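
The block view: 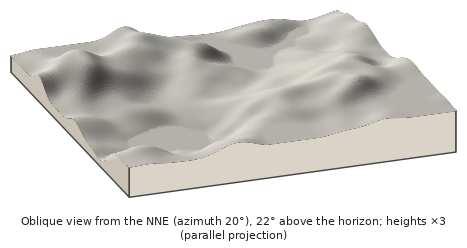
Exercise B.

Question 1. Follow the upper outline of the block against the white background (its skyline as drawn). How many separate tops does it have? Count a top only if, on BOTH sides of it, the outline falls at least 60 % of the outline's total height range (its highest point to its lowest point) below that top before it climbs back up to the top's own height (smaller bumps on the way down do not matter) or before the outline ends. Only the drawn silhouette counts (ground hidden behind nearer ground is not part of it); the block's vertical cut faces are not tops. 0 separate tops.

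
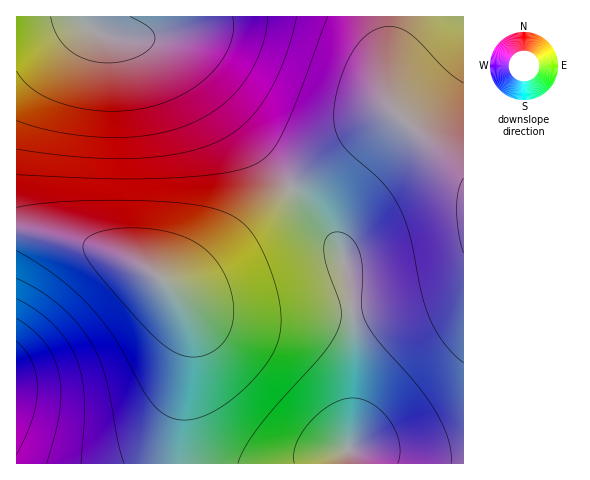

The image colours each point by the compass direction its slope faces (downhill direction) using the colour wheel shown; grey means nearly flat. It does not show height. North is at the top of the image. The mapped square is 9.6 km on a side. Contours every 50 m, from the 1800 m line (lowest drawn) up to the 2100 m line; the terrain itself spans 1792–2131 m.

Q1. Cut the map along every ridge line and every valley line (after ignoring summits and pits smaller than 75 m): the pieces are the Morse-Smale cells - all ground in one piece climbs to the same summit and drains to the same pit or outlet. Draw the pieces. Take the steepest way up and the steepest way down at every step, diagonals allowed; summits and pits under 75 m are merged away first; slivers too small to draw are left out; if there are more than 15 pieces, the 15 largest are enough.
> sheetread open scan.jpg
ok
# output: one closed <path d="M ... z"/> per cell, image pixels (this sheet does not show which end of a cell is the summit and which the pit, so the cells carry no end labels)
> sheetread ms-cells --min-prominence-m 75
<path d="M83 16l-67 1 0 212 37 6 53 15 35 16 26 17 9 0 18-9 21-16 76-71-43-49-50-63-22-23-21-12-36-2-20-4-14-10z"/><path d="M292 189l-90 79-20 13-14 3 15 20 7 22 0 31-11 66-1 40 285 1 0-4-37-1-78-10 6-45 0-65-8-70-4-17-10-15z"/><path d="M396 115l-15 5-20 13-70 55 41 49 10 15 4 17 8 70 0 65-6 45 78 10 37 1 1-288-44-39z"/><path d="M463 16l-379 0 0 5 6 8 13 6 16 3 36 2 21 12 22 23 50 63 44 50 69-55 20-13 11-5 10 3 61 53z"/><path d="M20 230l-4 0 0 233 162 1 3-52 9-55 0-31-6-20-7-12-17-17-38-21-46-15z"/>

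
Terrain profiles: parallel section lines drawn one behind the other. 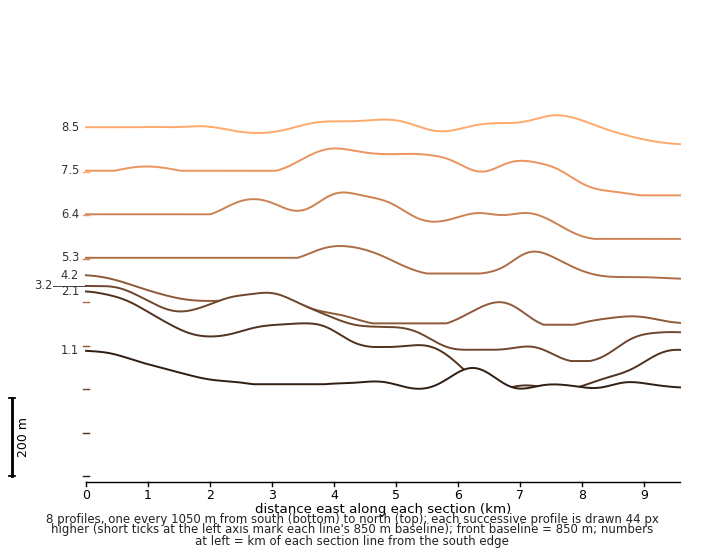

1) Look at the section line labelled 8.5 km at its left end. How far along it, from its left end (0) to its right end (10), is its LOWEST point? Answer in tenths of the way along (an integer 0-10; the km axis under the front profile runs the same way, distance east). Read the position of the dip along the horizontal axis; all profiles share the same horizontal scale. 10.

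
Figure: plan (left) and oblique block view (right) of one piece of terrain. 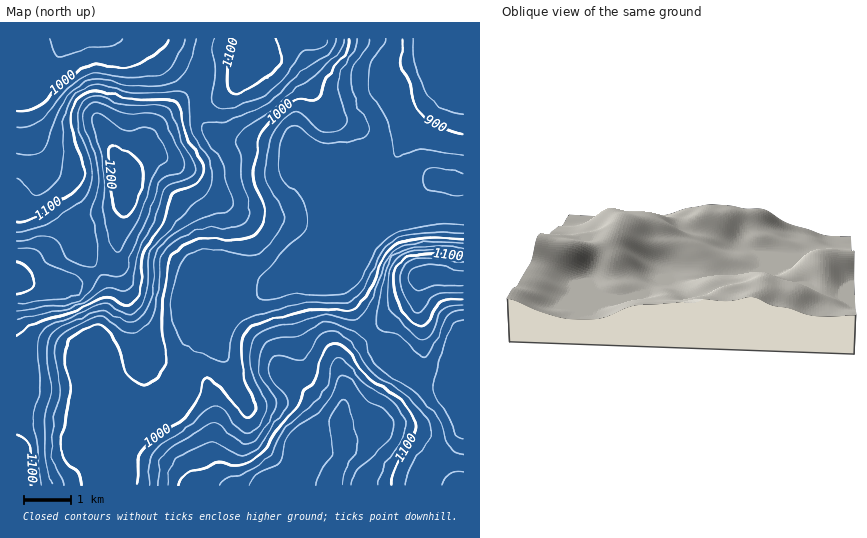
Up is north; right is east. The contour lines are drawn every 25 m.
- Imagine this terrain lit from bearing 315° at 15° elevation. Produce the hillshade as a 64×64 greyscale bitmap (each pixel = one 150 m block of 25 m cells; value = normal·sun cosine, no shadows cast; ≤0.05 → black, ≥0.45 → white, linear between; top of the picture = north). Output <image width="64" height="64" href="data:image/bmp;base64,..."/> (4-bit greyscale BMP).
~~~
<image width="64" height="64" href="data:image/bmp;base64,Qk12CAAAAAAAAHYAAAAoAAAAQAAAAEAAAAABAAQAAAAAAAAIAAATCwAAEwsAABAAAAAAAAAAAAAAABEREQAiIiIAMzMzAERERABVVVUAZmZmAHd3dwCIiIgAmZmZAKqqqgC7u7sAzMzMAN3d3QDu7u4A////AGZVZnd3d4iJmqu7uqmZqqq7upiIiaqXVFZ2VVZ4iJmZZVVWd3d3iImaq7u6qZqqq8y6mIiJqqhUVmZVVniIiZllRFZ4iHiIiJqru7qqqqqrzdypiImqqGVFZVRFZ4iJmWVERniIiIiImru7uqmaqarN3bqYiJqpdVVVREVneIiZZkRFZ4iIiIiavMy7qpmZmr3uy5iIiamGVWZUNFZ3eJl2VERniIiIiIq8zcu6qZmZrO7sqIeImYdmZmQzRmd3iYdkRFeIiIiIiazN3MuqmIms3u26h4iZh2Z3ZUNFZmd4h2VEVoiIiIiIirzMzLqYiJve/tupiJmHd3h2VEVmZnd3ZURWeIiIiIiIm8zMupiIm87/7cqZmYd3eIdlVWZmd3ZlRFZ4iIiIiIiJq8y6mHiKze7u3Lqph3eIh2Zmd2Z3dlVEVniIiIiIiIiKvLuYd4m83d3dzLqHd4iId3eHd3h2VURFeIiIiIiIiIiruph3iaq7vMzMy5d3iIh3eIh3iHdlREVoiIiIiIiIiJqqmIiJmZmaq8zLqHeJmIiIh3iId2VURWiIiIh3d3iIiamYiImZiIiavMyoeImZmIh3eIh3ZlVWeIiIiHdmZ4iJmYiJmZmIiImrzKh4iZmZiHZ4iHdmVVZ4iIiIh2ZmeImYiImqqpmIiau7qHeJmZiIdmiId2VVVniIiImIdmZ3iZmImqu6qZmZqruYd3iIiIh2Z4h3ZVVWeIiImZiHdneJmYmau7upmZqruph3d4iIiGVniHdlRFZ4iIiZmId3d4mZmaq7u6qZmru6mHZneIiHZVeId2VERXiIiJiIiHd3iZmZqru7qpmau7qYd3Z3iIdkRoh2ZUNEZ4iIiHd3d3eImZmru7uqmaq7upiHd2d4h1Q1eGZUMzNFd4iHZmZnd4iImavMy7qqq7u6mYiHd3d2UzRoVUQyESNGeHZUVWZneIiJq8zMy7q7zLqpmZiHd3ZDM1dEQyEAACRndUNEVWd4iImavMzMy7zMy6qqqYiIdkMjRTMzIQAAAlZlQzNFZ3iIiJmrvMzMzMzLu7u6mYiGQyMzMzMyEAABNmVDIjRneIiIiImrvMzMzMzMzMupmYZDIiJEREQyEAA1ZkMiNFZ4iIiIiImru7u8zMzd3LqphlMzIlVVZlUyETVmQyIjVniIiIiHeJmqqqq7vN7u26mGVDMzZmd4d2VDRWZTIiNGd4iIiId3eJmZmZqrzv/tuodlVVV3eImZh2VWZUQzM0Z3eIiIh3d3iIiIiJq9//7LmHZnd4d4mZmZh3ZlQzM0Rmd3eId3ZmZ3iIiIiazv/+y6mYmZiIiJmZmZh2UzMzRFZ3d3d3dmZmd4iIiIm9///ty7uruZh3iIiZmYZTIiI0VmZ3d3ZmZWZneIiIiK3////u3MzKqYd3iImph1MRESNFVmZmZmZVVWZ3iIiIm+/////+3du6mId4iaqXUyEREiNFVmZmZlVVVmZ4iIiKzv////7t3My5iIiJqpdUIRERIzRVZVVVVVVWZneIiIms7/7u7t3MzLqYiImqmGQyIiIjNFVmVVVWZmZmZ4iIiJq8zMzMy7u8y6mIiZqYZDMzREM0VWZlVWZmZmZniIiIiJqqu7uqqau7uqmZqphlMzNFVUVVZmZmZmd3dneIiIiIiZmZmZmYmru7uqqqqHVDI0VmZVZmZmZmd3d3d4iIiIiIiIiIiHiJq7u7u7updUMjRWZmZmZmZnd3h3d3iIiIiIiId3d3eIiau7vMzLl2QyI0VWZnd2Zmd3iId3eIiIiIiIiHd3d4iJmqq7zcuXZUMjNERWZ3dmZ3eIiHeIiIiIiImYh3d3iImZqqvNy5hlQzMzM0VmdmZmd4iIiIiIiIiIiZmIiIiIiZmZmrzLmHZURERDRFZmZVZneIiIiIiIiIiJmZmZmZmZmZmavMuod2ZVVVVVZmZlVVZ4iIiIiIiIiImaqZmZmZmZmZq7y6mId2ZmZmZ3d2VVVneIh3d3d3d4iZqqmZmZmZqpmqu6mYiId2Zmd3d3dlVVZ3d3d3d3d3eJmZmZmZmZmqqqqqqZiIh3ZmZ3eHd2VVVnd3ZmZmZnd4iZmZmZmZmqqqqqmZiIiHdlVnd3d2ZVRVZ3dlVVZmZ3eImZiZmZmqq7qqqYiZmIdmVWZ3ZmZVREVnh2VVVmZ3d4iIiImaqqu7u7qZiJmZmHVVVmZlVVRDNGeIdmZmZ3d3eIiImZqqvMzMy5mJqqqpdlVWdmVERDIjV4iHZmd3d3d3iImZmqu83e7cqZmru7qHVWd3ZUREMiNGiId3d3d3d3d4iZmZqrze/+26mrzMy6hmZ4h2VEQyIkZ3d3d3d4iHd3eImZmaq97//suqvMzMyod4mYdVRDMiNWZndmZ3iId3d4iIiImazf//27u8zMzLqIiamGVVQyI0VmZmZmd4h3d3eIiIiJm87//cu7u7vMy5iaqphmZUMjRVVVZmZ3iHdmd4iIiIiZvN7ty7u7uru7qZmrqHd2VDNERERVZnd4d3Z3iIh3iImavMy7qrqqqrupiaqph3dlQ0RDMzRWZ3d3Z3eIiIiIiImru6qqqqqqu6mJmqmHiHZVREMhI0Vmd3Zmd4iIiIiIiJmZmZmqqaq7upmaqYeIh2ZmUyESNFZmZmZ3iIiIiIiIiIiImZmZmqu7qZqph4iHd3dlMhI0RWZlVneIiIiIiIiIiIiJmZmaq7upmamIeId3iHZDIjRVZlVWd4iI"/>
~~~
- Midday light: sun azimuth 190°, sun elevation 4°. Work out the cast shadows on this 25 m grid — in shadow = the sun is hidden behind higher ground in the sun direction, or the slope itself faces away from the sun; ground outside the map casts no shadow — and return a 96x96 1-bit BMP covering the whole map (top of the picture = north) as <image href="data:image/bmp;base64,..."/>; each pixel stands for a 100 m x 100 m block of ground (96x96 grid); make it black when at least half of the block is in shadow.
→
<image width="96" height="96" href="data:image/bmp;base64,Qk2+BAAAAAAAAD4AAAAoAAAAYAAAAGAAAAABAAEAAAAAAIAEAAATCwAAEwsAAAIAAAAAAAAA////AAAAAAAAAAAAAAAAAAAAAAAAAAAAAAAAAAAAAAAAQAAAAAf4AAAAAAAA4AAAAA/8AAAAAAAA4AAAAA/+AAAAAAAA4AAAAA/+AAAAAAMAAAAAAA/+AAAAAAMAAAAD4A/+AAAAAAMAAAAH+A/+AAAAAAPAAAAH/A/+AAAAAAPAAAAH/g/+AAAAAAFAAAAH/g//wAAAAAAAAAAD/w//+AAAAAAAAAAB/w///gAAAAAAAAAA/w///wAAA/gAAAAAfw///wAAf/gAAAAAPg///4AA//gAAAAAHg//f4AD//AAAAAADA/8P4AH//AAAAAAAAfgD4Af//AAAAAAAAOAAQB//+AAAAAAAAAAAAD//8AAAAAAAAAAAAH//wAAAAAAAAAAAAH//gAAAAAAAAAAAAP//AAAAAAAAAAAAAP//AAAAAAAAAAAAAf/+AAAAAAAAIAAAAf/+AAAAAAAAAAAAA//8AAAAAAAAAAAAA//8AAAAAAAAAAAAB//4AAAAAAAAAAAAB//wAAAAAAAAAAf4D/8AAAAAAAAAAA/+f/4AAAAAAAAAAB////4AAAAAAAAAAB////wAAAAAAAAAAB////wAAAAAAAAAAA////wAAAAAAAAAAA////wAAAAAAAAAAAf///wAAAAAAAAAAAf///wAAAAAAAAAAAP///wAAAAAAAAAAAH///wAAAAAAAAAAAH///wAAAAPgAAAAAD///4AAAA/gAAAAAB///4AAEB/gAAAAAAf//4B/8A/gAAAAAAP//5//+A/gAAAAAAD//7///gfgAAAAAAAf/////wPAAAAAAAAH/////4AAAAAAAAAB/////+AAAAAAAAAA//////AAAAAAAAAAf7////AAAAAAAAAAH7////AAAAAAAAAAAh////AAAAAAAAAAAB////AAAAAAAAAAAA//9/AAAAAAAAAAAA//9/YAAAAAAAAAAAf/9/+AAAAAAAAAAAf/8//AAAAAAAAAAAf/8/vAAAAAAAAAAAP/8/GAAAAAAAAAAAP/8/AAAAAAAAAAAAH/8eAAAAAAAAAAAAH/8YAAAAAAAAAAAAD/8AAAAAAAAAAAAAD/8AAAAAAAAAAAAAB/8AAAAAB+AAAAAAB/8AAAGAH+AAAAAAA/8AAAPAP/AAAAAAA/8AAAOAP+AAAAAAA/8AAAOAP+AAAAAAAf8AAAMAf+AAAAAAAf8AAAAAf8AAAAAAAf8AAAAAf8AAAAAAAP+AAAAB/4AAAAAAAP/wAB///wAAAAAAAP/4AD///wAAAAAAAH/4AP///gAAAAAAAH/wB////AAAAAAAAH9g////4AAAAAAAAH8A////8AAAAAAAAD8A////8AAAAAAAAD8Af///8AAAAAAAAD8Af///8AAAAAAAAB8Af///8AAAAAAAAB8AP///8AAAAAAAAA8AP///8AAAAAAAAAEAH///8AAAAAAAAAAAH///8AAAAAAAAAAAD///8AAAAAAAAAAAD///8AAAAAAAAAAAB///8AAAAAAAAAAAB///8AAAAAAAAAA="/>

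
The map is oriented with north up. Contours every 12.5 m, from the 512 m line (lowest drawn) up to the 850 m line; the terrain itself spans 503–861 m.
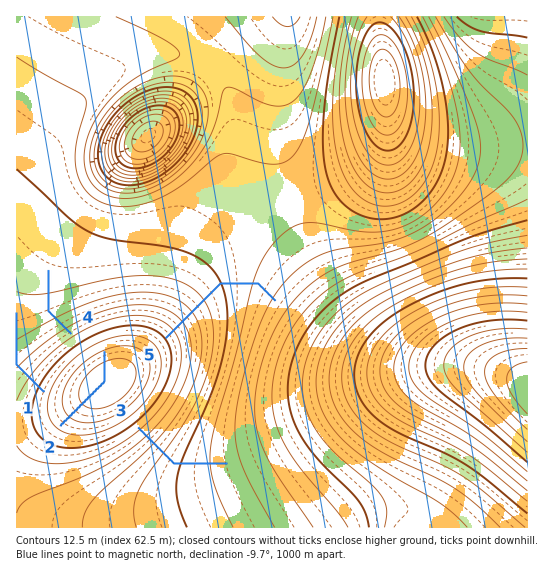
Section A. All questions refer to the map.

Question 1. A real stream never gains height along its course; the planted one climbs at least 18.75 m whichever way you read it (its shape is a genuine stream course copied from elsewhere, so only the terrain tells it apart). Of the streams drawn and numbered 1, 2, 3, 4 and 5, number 2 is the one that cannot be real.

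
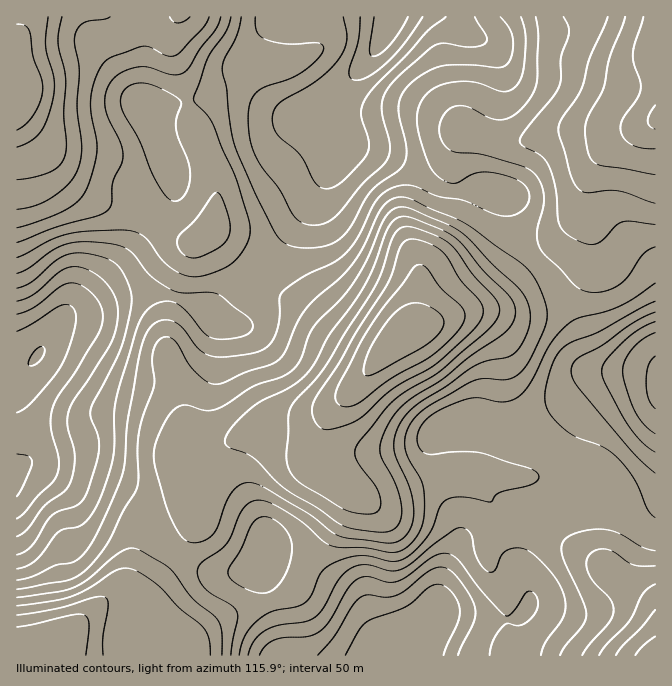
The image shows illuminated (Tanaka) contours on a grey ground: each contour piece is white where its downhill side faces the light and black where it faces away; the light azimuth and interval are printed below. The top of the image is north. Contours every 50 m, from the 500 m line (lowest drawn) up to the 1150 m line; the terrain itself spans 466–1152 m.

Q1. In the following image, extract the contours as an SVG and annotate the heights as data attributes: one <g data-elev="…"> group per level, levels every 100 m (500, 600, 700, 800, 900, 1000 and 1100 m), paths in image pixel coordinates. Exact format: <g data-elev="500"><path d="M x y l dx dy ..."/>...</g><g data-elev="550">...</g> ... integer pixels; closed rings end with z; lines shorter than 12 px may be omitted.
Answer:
<g data-elev="500"><path d="M365 375l-1-3 0-5 6-19 15-24 13-14 10-6 10-1 12 4 11 8 3 5-1 7-4 6-9 9-52 30-8 3z"/></g><g data-elev="600"><path d="M17 627l55-12 12 0 3 2 2 7-3 31"/><path d="M322 429l-5-5-4-7-1-7 2-8 73-117 5-12 9-28 6-5 7-1 11 3 12 5 9 8 15 25 20 23 2 9-3 10-10 11-32 29-46 27-32 29-10 6-13 4-9 2z"/><path d="M655 149l-13-1-10-3-8-7-3-8 2-12 14-19 4-9-1-8-6-17-1-10 1-10 9-28"/><path d="M48 17l-2 28 8 35-2 22-5 18-7 12-10 9-13 6"/></g><g data-elev="700"><path d="M616 655l6-8 20-20 13-17"/><path d="M17 606l51-9 20-9 27-17 9-3 6 1 10 4 16 11 24 24 22 18 7 11 1 18"/><path d="M375 532l-23-4-14-5-21-15-32-19-30-30-10-6-17-6-3-4 0-3 7-13 19-19 12-8 29-14 10-7 8-9 19-35 23-30 14-22 8-16 15-40 7-9 9-2 9 2 28 12 16 10 26 31 26 26 4 8 1 8-3 10-8 10-34 23-29 24-32 20-10 8-7 10-10 19-2 15 3 8 9 17 6 13 3 13 1 12-3 9-5 5-7 3z"/><path d="M655 203l-36-12-12-1-18 3-9-3-5-5-3-7-13-43-1-7 2-6 21-32 8-32 19-41"/><path d="M110 17l-5 2-15 2-6 2-6 4-3 8 0 10 4 25-2 40 5 37-2 13-3 12-10 14-17 12-15 8-18 3"/><path d="M190 17l-5 4-6 2-5-1-4-5"/></g><g data-elev="800"><path d="M582 655l8-11 18-20 6-12-1-7-3-6-15-15-6-10-3-10 3-9 7-5 9-1 9 3 20 13 21 1"/><path d="M17 589l48-8 11-4 16-13 17-24 13-26 15-27 2-54 4-18 11-28-2-32 3-10 5-6 7-2 7 3 18 28 12 11 8 5 10-1 25-11 23-7 8-5 6-7 13-30 10-15 10-11 23-19 14-15 10-16 15-35 9-11 9-4 10 1 55 23 60 43 8 8 8 11 8 20 1 14-3 13-13 28-9 13-8 6-10 3-22-1-10 2-45 26-9 7-6 8-6 11-1 14 3 11 14 25 2 12 0 19-2 11-4 10-8 9-8 6-12 2-25-4-31-2-10-5-27-23-25-14-15-4-7 2-5 4-6 9-7 20-5 8-7 7-18 12-5 8 2 8 6 10 7 6 19 11 6 7 1 6-7 37"/><path d="M189 257l-7-4-3-5-2-6 1-5 18-19 18-24 5-1 5 8 5 17 1 10-2 9-6 8-10 7-13 5z"/><path d="M655 247l-11 7-16 23-11 9-9 4-9 2-9 0-8-2-9-7-13-14-15-14-6-8-2-15 6-25 1-10-2-12-7-11-11-7-36-11-11-2-23-2-7-4-5-7-3-9 1-9 5-10 7-6 6-1 7 0 25 12 12 2 13-6 13-12 6-12 3-12 1-43-2-18"/><path d="M221 17l-6 13-15 18-11 20-5 5-5 2-7 0-23-8-11 0-18 6-10 10-5 12 0 13 4 12 11 22 3 13-1 8-9 19-1 21-4 7-9 5-44 12-38 15"/></g><g data-elev="900"><path d="M541 655l4-12 16-21 4-10-1-15-7-17-22-24-8-6-7-2-8 0-7 3-4 6-6 13-3 2-5-1-5-5-5-8-6-24-6-5-5-1-8 3-20 15-21 18-11 6-10 1-25-6-8 1-7 3-12 11-14 27-7 9-10 5-29 4-12 5-11 10-7 15"/><path d="M17 569l10-3 9-6 19-25 5-4 17-4 7-3 6-7 7-11 9-23 7-25 1-15 0-31 4-20 19-64 5-11 5-7 7-5 6-3 9-1 6 2 12 9 18 22 12 5 13 0 14-3 7-4 2-5-1-5-3-4-29-23-10-3-28 1-12-4-20-14-20-24-15-6-28-3-20 2-13 6-26 18-11 5"/><path d="M655 301l-56 31-25 9-10 6-7 8-5 10-5 18-2 14 1 8 3 7 15 16 13 9 28 11 16 14 15 20 12 28 7 8"/><path d="M241 17l-4 18-12 22-3 10 5 21 2 29 5 25 21 51 22 42 5 6 6 4 19 3 20-2 15-9 10-12 18-33 9-9 19-13 5-5 3-7 0-10-7-31 0-12 3-12 8-10 17-11 15-6 26-1 30 3 6-1 4-4 4-10 1-15-4-10-9-11"/></g><g data-elev="1000"><path d="M458 655l16-33 1-14-5-13-13-18-9-8-8-2-12 4-21 18-10 6-12 2-18-2-7 2-8 10-18 30-16 18"/><path d="M17 536l10-6 17-23 20-15 6-9 4-13 1-13-2-10-5-20 1-15 5-12 37-57 5-15 2-16-3-15-10-15-13-10-15-5-9 0-6 3-27 23-8 5-10 3"/><path d="M655 322l-16 8-16 12-17 18-4 7 0 5 4 13 22 40 14 17 13 10"/><path d="M343 17l4 15 0 8-2 8-6 10-9 11-12 10-39 24-5 7-2 7 1 8 4 9 22 19 16 30 5 4 5 2 9-2 8-5 19-20 6-9 2-6 0-7-8-27 1-8 6-10 9-12 31-30 19-21 19-15"/></g><g data-elev="1100"><path d="M17 496l8-14 7-20-4-6-11-2"/><path d="M17 413l7-4 8-7 28-35 7-14 6-20 3-13-1-8-5-7-8 0-30 19-15 7"/><path d="M655 356l-7 9-2 17 2 16 7 11"/><path d="M374 17l-5 33 1 4 4 2 6-2 10-9 10-14 8-14"/></g>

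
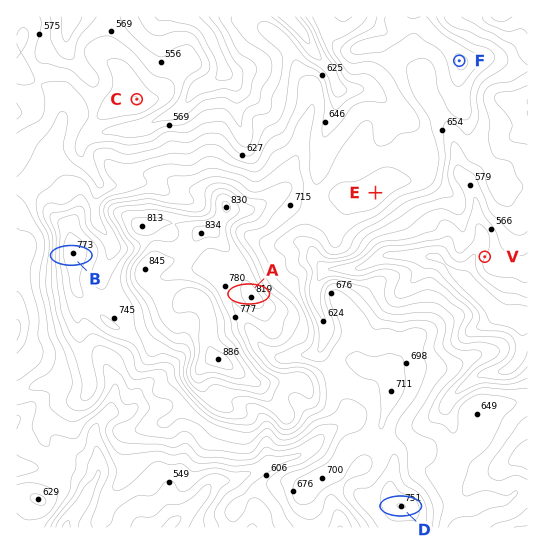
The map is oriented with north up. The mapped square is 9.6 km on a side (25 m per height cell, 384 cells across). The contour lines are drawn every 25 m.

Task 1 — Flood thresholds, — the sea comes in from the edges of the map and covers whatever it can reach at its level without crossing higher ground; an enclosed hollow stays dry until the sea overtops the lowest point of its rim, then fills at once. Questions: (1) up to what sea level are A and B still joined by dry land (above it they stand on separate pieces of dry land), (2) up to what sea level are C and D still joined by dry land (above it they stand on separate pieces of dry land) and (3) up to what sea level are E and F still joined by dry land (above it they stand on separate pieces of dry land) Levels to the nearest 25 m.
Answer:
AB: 750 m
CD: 600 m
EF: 675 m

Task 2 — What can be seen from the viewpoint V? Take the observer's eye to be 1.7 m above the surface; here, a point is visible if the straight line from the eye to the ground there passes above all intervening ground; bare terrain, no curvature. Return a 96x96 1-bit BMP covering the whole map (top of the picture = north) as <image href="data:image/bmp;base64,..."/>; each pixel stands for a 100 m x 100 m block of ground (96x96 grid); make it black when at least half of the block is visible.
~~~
<image width="96" height="96" href="data:image/bmp;base64,Qk2+BAAAAAAAAD4AAAAoAAAAYAAAAGAAAAABAAEAAAAAAIAEAAATCwAAEwsAAAIAAAAAAAAA////AAAAAAAAAAAAAAAAAAAAAAAAAAAAAAAAAAAAAAAAAAAAAAAAAAAAAAAAAAAAAAAAAAAAAAAAAAAAAAAAAAAAAAAAAAAAAAAAAAAAAAAAAAAAAAAAAAAAAAAAAAAAAAAAAAAAAAAAAAAAAAAAAAAAAAAAAAAAAAAAAAAAAAAAAAAAAAAAAAAAAAAAAAAAAAAAAAAAAAAAAAAAAAAAAAAAAAAAAAAAAAAAAAAAAAAAAAAAAAAAAAAAAAAAAAAAAAAAAAAAAAAAAAAAAAAAAAAAAAAAAAAAAAAAAAAAAAAAAAAAAAAAAAAAAAAAAAAAAAAAAAAAAAAAAAAAAAAAAAAAAAAAAAAAAAAAAAAAAAAAAAAAAAAAAAAABAAAAAAAAAAAAAAABAAAAAAAAAAAAAAAAAAAAAAAAAAAAAAAAAAAAAAAAAMAAAAAAAAAAAAAAAcAAAAAAAAAAAAAAD4AAAAAAAAAAAAAAHgAAAAAAAAAAAAAAPAAAAAA4AAAAAAAAeAAAAAH+AAAAAAAA+AAAAAH/AAAAAAAB8AAAAAD/AAAAAAAB8AAAAAA+AAAAAAAD4AAAAIAQAAAAAAADwAAAGc/wAAAAAAADgCAAP//wAAAAAAADADAAP//4AAAAAAAAADwAf//+AAAAAAAAAH4A///+AAAAAAAAAPwA///+AAAAAAAAAfwB///8AAAAAAAAA/wD/8f8AAAAAAAAA/4D/+P4AAAAAAAAA/8D//P4AAAAAAAAB//HB/v4AAAAAAAAB//2A//4AAAAAAAAB///Af/kAAAAAAAAD//n8f8HAAAAAAAAH/4D//AH4AAAAAAAP4AD/gAH4AAAAAAAfAAD/wAH+AAAAAAAcAAD//AD/AAAAAAA4AAD//wD/gAAAAABwAAB//8D/gAAAAAAwAAB//8H/gAAAAAA8AAA//8H/gAAAAAAfgAAf/8P/AAAAAAAPgAAH/8/+AAAAAAAOAAAD///+AAAAAAAYAAAB//j8AAAAAAAAAAAA//g4AAAAAAAAAAAAf/A4AAAAAAAAAAAAH/BwAAAAAAAAAAAAAHBgAAAAAAAAAAAAADDgAAAAAAAAAAAAADDgAAAAAAAAAAAAABHgAAAAAAAAAAAAABHgAAAAAAAAAAAAAAGAAAAAAAAAAAAAAAOAAAAAAAAAAAAAAAOAAAAAAAAAAAAAAAcAAAAAAAAAAAAAAAcAAAAAAAAAAAAAAA+AAAAAAAAAAAAAAA+AAAAAAAAAAAAAAA+AAAAAAAAAAAAAAA8AAAAAAAAAAAAAAAAAAAAAAAAAAAAAAAAAAAAAAAAAAAAAAAAAAAAAAAAAAAAAAAAAAAAAAAAAAAAAAAAAAAAAAAAAAAAAAAAAAAAAAAAAAAAAAACAAAAAAAAAAAAAAADAAAAAAAAAAAAAAAAAAAAAAAAAAAAAAAAAAAAAAAAAAAAAAAAAAAAAAAAAAAAAAAAAAAAAAAAAAAAAAAAAAAAAAAAAAAAAAAAAAAAAAAAAAAAAAAAAAAAAAAAAAAAAAAAAAAAAAAAAAAAAAAAAA="/>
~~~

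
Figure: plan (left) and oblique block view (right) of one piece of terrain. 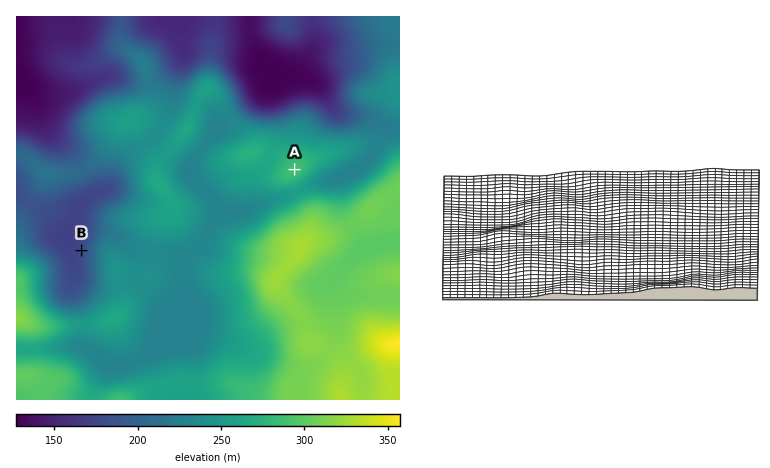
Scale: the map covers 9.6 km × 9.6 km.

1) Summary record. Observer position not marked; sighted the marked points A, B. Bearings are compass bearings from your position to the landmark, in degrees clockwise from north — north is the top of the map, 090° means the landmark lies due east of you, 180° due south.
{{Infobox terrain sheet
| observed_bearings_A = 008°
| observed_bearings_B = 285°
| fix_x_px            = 276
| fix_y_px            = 303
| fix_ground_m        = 313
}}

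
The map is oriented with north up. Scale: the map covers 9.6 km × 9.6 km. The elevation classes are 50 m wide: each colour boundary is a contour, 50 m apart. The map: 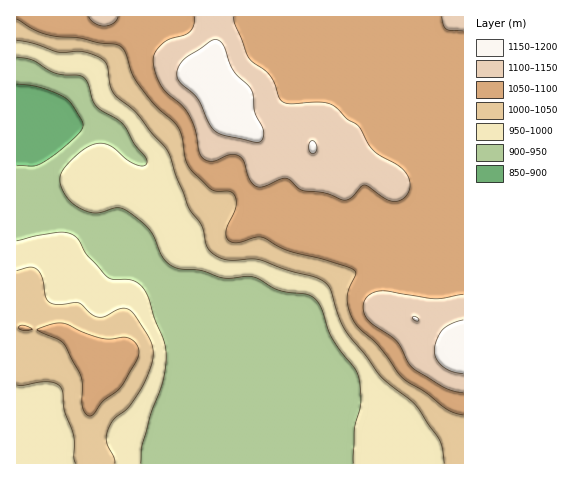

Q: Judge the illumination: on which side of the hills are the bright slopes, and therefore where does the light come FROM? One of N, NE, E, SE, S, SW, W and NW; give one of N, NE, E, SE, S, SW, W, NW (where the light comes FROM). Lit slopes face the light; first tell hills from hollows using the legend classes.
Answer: N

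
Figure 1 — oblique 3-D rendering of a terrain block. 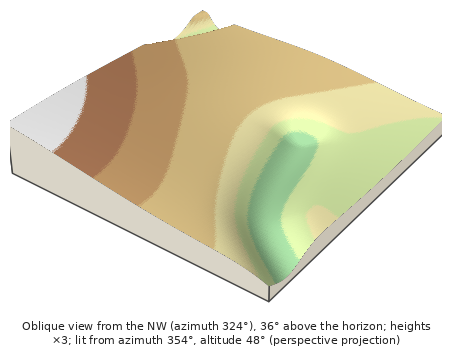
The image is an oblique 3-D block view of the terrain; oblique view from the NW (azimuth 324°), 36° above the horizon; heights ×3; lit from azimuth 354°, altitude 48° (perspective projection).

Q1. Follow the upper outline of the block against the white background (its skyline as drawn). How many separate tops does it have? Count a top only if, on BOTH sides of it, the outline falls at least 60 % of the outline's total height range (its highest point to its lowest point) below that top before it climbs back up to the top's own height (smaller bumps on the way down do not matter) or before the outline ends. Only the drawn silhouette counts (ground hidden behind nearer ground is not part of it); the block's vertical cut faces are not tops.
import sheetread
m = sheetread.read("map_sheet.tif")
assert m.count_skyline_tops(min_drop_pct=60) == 1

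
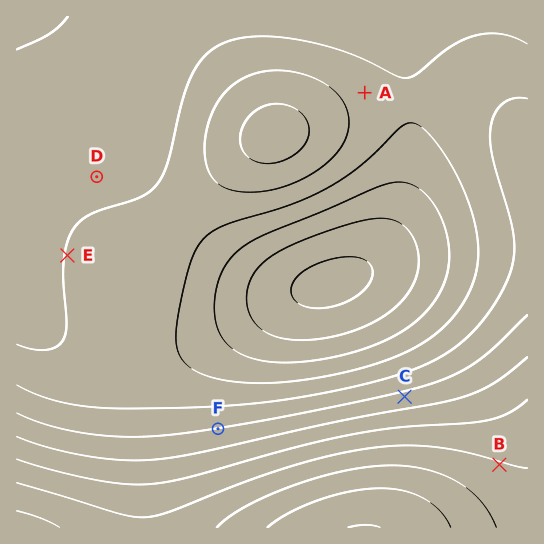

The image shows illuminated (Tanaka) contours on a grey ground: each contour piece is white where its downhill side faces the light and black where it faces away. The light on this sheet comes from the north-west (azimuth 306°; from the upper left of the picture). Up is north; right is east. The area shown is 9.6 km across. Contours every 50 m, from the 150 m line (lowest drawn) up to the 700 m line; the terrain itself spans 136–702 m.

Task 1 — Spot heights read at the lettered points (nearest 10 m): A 320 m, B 550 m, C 420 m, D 280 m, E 300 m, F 400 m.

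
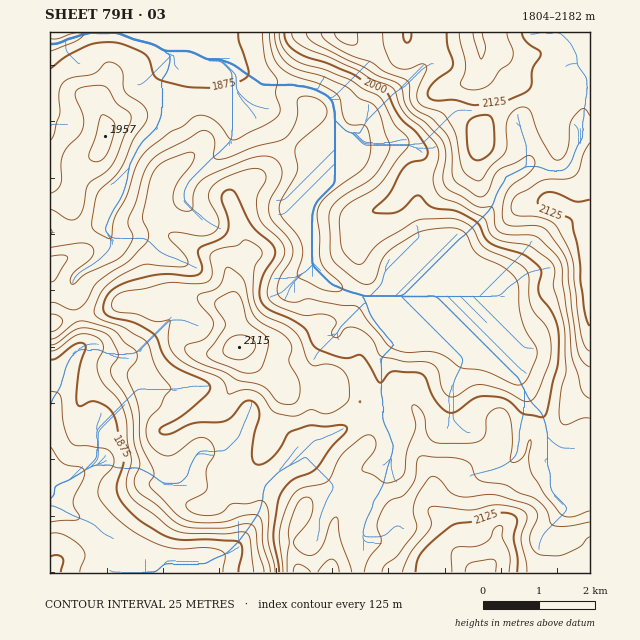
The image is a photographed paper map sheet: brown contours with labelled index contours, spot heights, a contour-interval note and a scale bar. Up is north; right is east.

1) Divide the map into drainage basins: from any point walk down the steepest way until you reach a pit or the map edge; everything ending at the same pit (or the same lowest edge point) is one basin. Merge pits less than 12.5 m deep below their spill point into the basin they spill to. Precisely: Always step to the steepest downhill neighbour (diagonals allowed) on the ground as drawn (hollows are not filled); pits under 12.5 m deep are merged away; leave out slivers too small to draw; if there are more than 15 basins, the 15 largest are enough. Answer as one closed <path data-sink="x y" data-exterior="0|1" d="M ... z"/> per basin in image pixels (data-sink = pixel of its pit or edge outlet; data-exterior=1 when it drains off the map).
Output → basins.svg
<path data-sink="50 44" data-exterior="1" d="M407 32l-357 0 0 291 54-12 25-10 9 1 9 6 12-14 7-3 15 0 48 16 8 13 2 27 20-4 25 2 38-21 9 0 8 4 18 15 2 5 0 13-2 14-5 5-19 3-3 3 0 6 26 9 18 0 13-4 14-2 12 10 7 14 0 35 13 25-2 28 20 20 4 8 3 16 6 8 12 14 4 0 15-14 2-11 0-17 6-8 1-24 19-31 7-28 3-4 14-1 13-6 11-23 19-20 0-177-16 0-22-7-30 2-18-11-17-6-6-6-3-7 0-20 7-38-7-26 4-33-4-20-43 3-23-2-4-2z"/><path data-sink="50 496" data-exterior="1" d="M181 291l-15 0-7 3-12 14-9-6-9-1-25 10-26 4-28 9 0 249 425-1-17-21-3-16-7-12-17-16 2-28-13-25 0-35-7-14-12-10-14 2-13 4-18 0-26-9 0-6 3-3 19-3 5-5 2-27-9-12-19-12-9 0-38 21-25-2-20 4-2-27-8-13z"/>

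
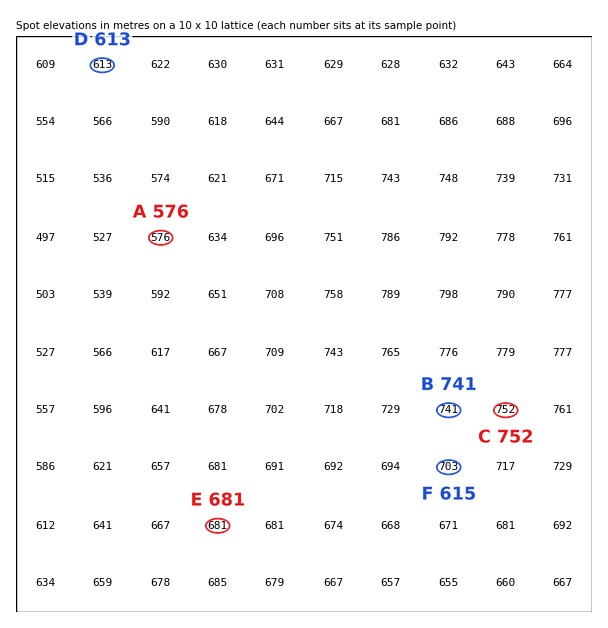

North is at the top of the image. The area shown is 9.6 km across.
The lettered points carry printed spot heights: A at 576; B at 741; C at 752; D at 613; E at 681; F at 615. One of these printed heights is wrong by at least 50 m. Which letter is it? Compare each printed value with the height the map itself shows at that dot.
F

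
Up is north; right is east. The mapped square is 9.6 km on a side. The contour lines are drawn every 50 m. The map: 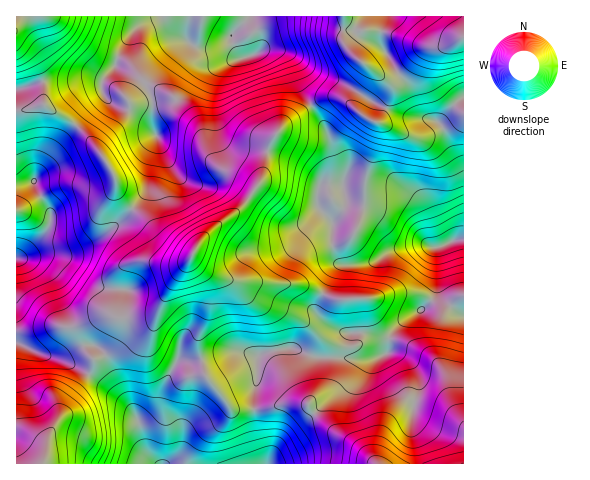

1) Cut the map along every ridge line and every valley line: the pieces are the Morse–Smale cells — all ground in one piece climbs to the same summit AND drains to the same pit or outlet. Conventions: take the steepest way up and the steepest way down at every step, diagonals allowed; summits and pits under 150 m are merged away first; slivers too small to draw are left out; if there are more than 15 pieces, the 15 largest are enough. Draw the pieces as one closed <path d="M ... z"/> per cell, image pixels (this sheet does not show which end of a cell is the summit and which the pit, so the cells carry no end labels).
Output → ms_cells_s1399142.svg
<path d="M312 106l-31 21-12 18-6 29-4 11-12 16-12 12-33 26-12 19 5 9 11 14 3 7 0 21-11 28 6 35 28 37 22 0 4-52 5-4 20-5 12 0 23 10 31 0 12 2 13-1 11-5 3-3 1-14 5-8 11-10 16-9 14-16 2-46 3 46 11 12 9 8 4 0 0-75-10 1-15 7-7 0-30-29-23-8-31-7-5-14 1-15-8-14-8-28z"/><path d="M248 16l-59 0-2 24-25-22-21 6-9 9-12 19-6 16-10 10-3 6 1 8 8 10 34 14 5 6 8 15-7 24-3 28-14 20 11 9 20 22 14 9 14 6 10-16 33-26 12-12 12-16 4-11 6-29 12-18 30-22-13-21-8-25-5-6-9-3-13 0-19 8-6-4-7-18 17-18z"/><path d="M463 16l-119 0 0 27 13 16 33 25 3 6-3 8-12 24-13-4-18-17-7-3-13 0-16 7 17 27 8 28 8 14-1 15 3 12 8 4 25 5 23 8 30 29 7 0 15-7 10-2z"/><path d="M437 248l-2 46-14 16-16 9-11 10-5 8-1 14-3 3-11 5-13 1-12-2-31 0-23-10-12 0-20 5-5 4-4 52 10 0 24-6 20 1 17 19 30 21 21 20 87 0 1-149-13-9-11-12z"/><path d="M190 259l-19 26-13 27-11 7-17 1-4 5-8 19-9 9-16 7 0 7-3 8 39 31 9 15 8 30 12 13 107 0-9-29-2-25-22-1-28-37-6-35 11-28 0-21-3-7-11-14z"/><path d="M188 16l-172 1 0 26 22 24 6 20 0 17 29 18 18 18 19 28 5 10 4 16 13 14 15-19 3-28 7-24-8-15-5-6-34-14-8-10-1-8 3-6 10-10 10-25 14-17 24-8 24 21z"/><path d="M132 208l-15 17-14 10-30 17-12 2-9-1-36 6 1 84 24 11 32 11 16 9 5-13-9-13-1-16 6-8 12-7 21 1-2-3-1-11 2-28 4-10 11-5 41 3 12-5 2-3-2-2-12-5-14-9-14-16z"/><path d="M45 105l-29 6 0 72 10 1 7-2 18 33-2 13-6 8-16 16-10 7 56-7 30-17 29-25-13-16-4-16-5-10-19-28-18-18z"/><path d="M343 16l-94 0-16 17-2 7 4 10 7 8 21-8 13 0 9 3 5 6 8 25 13 21 16-7 13 0 7 3 18 17 13 4 8-12 7-20-5-9-31-22-11-12-3-6z"/><path d="M89 374l-18 23-20 34-8 32 114 1-11-13-8-30-9-15z"/><path d="M18 343l-2 0 0 120 26 1 9-33 12-18 3-9 22-30-15-9-38-13z"/><path d="M295 403l-41 7 2 25 10 29 109-1-20-19-30-21-17-19z"/><path d="M188 260l-10 4-41-3-11 5-4 10-2 28 1 11 2 3-21-1-12 7-6 8 0 12 7 14 6 1 12-6 9-9 8-19 4-5 17-1 11-7 10-21z"/><path d="M33 182l-17 3 1 73 10-6 16-16 6-8 2-8-1-9z"/><path d="M17 44l-1 66 8 0 20-6 0-17-9-26z"/>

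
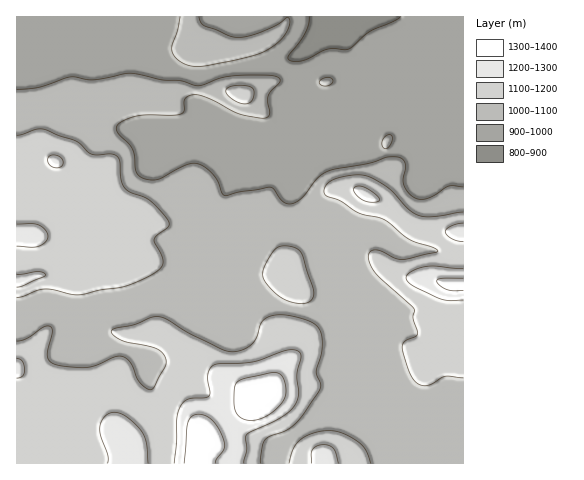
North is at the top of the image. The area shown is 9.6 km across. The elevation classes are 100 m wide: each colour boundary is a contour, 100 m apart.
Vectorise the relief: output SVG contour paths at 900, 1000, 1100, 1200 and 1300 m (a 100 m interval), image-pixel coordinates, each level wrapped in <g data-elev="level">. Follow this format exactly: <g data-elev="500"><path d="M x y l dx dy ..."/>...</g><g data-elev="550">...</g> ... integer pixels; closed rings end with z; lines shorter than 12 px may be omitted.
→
<g data-elev="900"><path d="M401 17l-7 4-25 11-20 17-21 0-23 11-7 1-7 0-3-2 0-3 17-23 3-8 1-8"/></g><g data-elev="1000"><path d="M463 187l-14-1-21 12-7 1-5-1-8-5-4-8-1-6 3-12-2-6-4-3-5-1-9 0-16 6-43 9-10 7-16 19-10 6-8-3-9-11-3-3-47 8-10-20-8-7-9-4-11 1-29 15-12-1-8-5-2-5-2-19-16-19 0-5 3-3 9-5 11-3 33 0 8-1 3-3 0-9 1-4 4-2 6-1 15 4 29 15 20 4 7 0 4-5-2-11 0-6 12-15-1-3-5-2-23-1-21 1-33 10-16-5-19-1-33-7-35 7-24-3-30 10-23 2"/><path d="M384 148l4 0 3-5 1-5-1-3-5 0-3 4-1 6z"/><path d="M322 85l7 0 3-2 1-3-5-3-6 2-3 3z"/><path d="M180 17l-3 14-5 15 0 6 3 5 6 5 14 4 39-6 30-8 18-13 5-8 3-9-1-3-2-2-10 8-15 7-15 4-10 1-7-1-26-10-3-4-2-5"/></g><g data-elev="1100"><path d="M260 463l2-16 3-7 5-4 16-6 8-5 9-11 17-25 1-5-5-13 6-18 0-16-3-9-8-6-25-7-16 1-8 6-5 15-5 7-8 5-10 3-14-4-60-31-8 0-16 7-23 5-2 3 1 2 8 6 35 8 9 7 2 5 0 5-12 22-3 3-5-2-6-5-9-20-8-6-8 0-18 8-10 2-24-1-11-3-4-3-1-5 5-23 0-4-3-2-7 2-16 11-9 2"/><path d="M371 463l-5-12-7-9-16-9-15-2-16 3-12 6-7 9-4 14"/><path d="M301 304l9-3 4-7-1-7-10-31-3-5-5-3-9-2-7 1-6 4-7 13-3 8 0 6 7 9 10 10 10 5z"/><path d="M17 297l28-8 28 6 9 0 19-5 23-3 22-9 12-7 4-6 0-8-8-18 3-4 10-7 2-4-4-8-14-15-7-4-14-5-5-4-4-9-2-19-3-5-6-1-13 1-6-1-15-13-33-12-7 0-19 6"/><path d="M463 212l-31 5-14-2-10-6-20-22-16-9-9-3-12 0-16 4-7 4-4 7 1 4 2 2 13 5 17 11 26 7 26 20 28 11-1 2-34 8-7-2-14-7-7-1-4 2-2 6 3 8 6 8 37 35-1 10 5 15-2 2-11 5-3 6 5 20 6 12 6 5 6 2 7-2 13-8 18 2"/><path d="M239 103l7 1 5-2 3-8-2-6-6-2-9-1-7 2-3 2-1 3 2 4z"/></g><g data-elev="1200"><path d="M148 463l-1-19-5-12-15-15-7-4-5-1-5 1-5 3-5 10 1 9 7 20 0 8"/><path d="M244 463l3-12-2-13 2-4 35-17 9-7 5-7 3-10-2-19 4-18-3-5-12-1-33 12-35 2-6 3-4 9 2 16-1 4-3 2-19 2-5 4-3 6-2 10 0 22-3 21"/><path d="M338 463l-4-14-4-3-7-1-6 1-4 3-2 5 0 9"/><path d="M17 378l6-2 2-6-3-9-5-3"/><path d="M17 287l5-1 22-9 2-3-4-2-4 0-21 3"/><path d="M463 269l-37-3-14 5-4 3-2 4 2 3 5 5 26 12 9 3 15-1"/><path d="M17 246l15 1 7-1 7-4 2-6-3-7-7-4-21-1"/><path d="M463 223l-11 3-7 5 2 4 4 3 12 4"/><path d="M369 202l8 0 2-1 0-2-4-5-10-6-5-2-5 1-1 3 2 5 6 5z"/><path d="M53 167l6 1 3-2 1-5-3-4-7-2-5 3 0 5z"/></g><g data-elev="1300"><path d="M215 463l2-4 7-11-1-9-4-11-6-7-7-5-7-2-7 3-4 6-4 40"/><path d="M248 420l9 0 9-4 9-6 8-8 2-6 1-7-2-10-4-5-4-1-6 0-26 6-8 4-2 9 1 18 4 7z"/><path d="M463 278l-22 0-3 1-1 2 4 5 6 4 16 1"/></g>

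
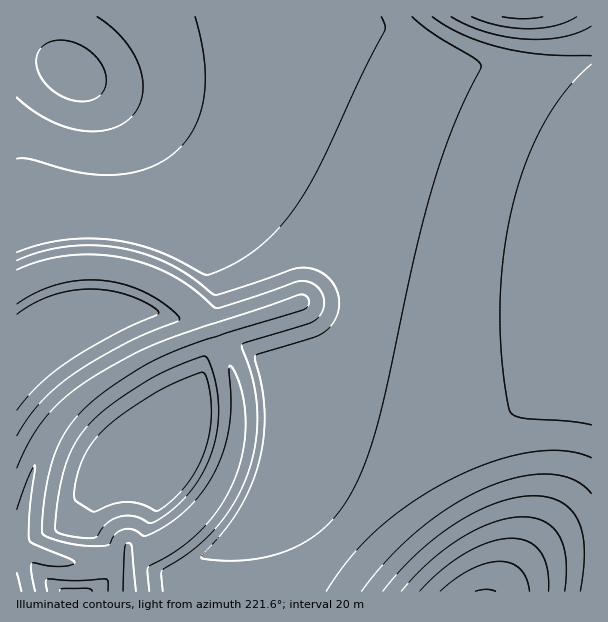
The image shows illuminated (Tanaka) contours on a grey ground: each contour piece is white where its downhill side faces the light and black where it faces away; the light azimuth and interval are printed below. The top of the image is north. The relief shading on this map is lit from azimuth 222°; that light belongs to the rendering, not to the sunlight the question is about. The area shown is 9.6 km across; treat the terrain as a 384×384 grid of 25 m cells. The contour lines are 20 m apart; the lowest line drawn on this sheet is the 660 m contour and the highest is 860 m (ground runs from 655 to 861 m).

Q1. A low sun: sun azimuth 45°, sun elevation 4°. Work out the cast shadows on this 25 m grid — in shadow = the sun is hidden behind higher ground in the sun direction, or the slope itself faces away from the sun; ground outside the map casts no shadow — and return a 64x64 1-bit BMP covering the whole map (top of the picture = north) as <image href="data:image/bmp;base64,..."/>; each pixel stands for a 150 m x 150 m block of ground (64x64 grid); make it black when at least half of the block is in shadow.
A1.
<image width="64" height="64" href="data:image/bmp;base64,Qk0+AgAAAAAAAD4AAAAoAAAAQAAAAEAAAAABAAEAAAAAAAACAAATCwAAEwsAAAIAAAAAAAAA////AAAAAADwBgAAAAAAAOAAAAAAAAAAQAAAAAAAAAA+AAAAAAAAAH+AAAAAAAAAf4wAAAAAAAA/DAAAAAAAAAAOAAAAAAAAAA4AAAAAAAAABAAAAAAAAAAAAAAAAAAAAAAAAAAAAAAAAABAAAAAAAAAAGAAAAAAAAAAYAAAAAAAAADgAAAAAAAAAPAAAAAAAAAA8AAAAAAAAADwAAAAAAAAAPAAAAAAAAAA8AAAAAAAAADwAAAAAAAAAPAAAAAAAAAA8AAAAAAAAADgAAAAAAAAAOAAAAAAAAAAwAAAAAAAAACAAAAAAAAAAAAAAAAAAAAAAAAAAAAAAAAAAAAAAAAAPAAAAAAAAAB8AeAAAAAAAfwB8AAAAAAH+AHwAAAAAH/wAOAAAAD//+AAAAAAAH//gAAAAAAAH/wAAAAAAAABgAAAAAAAAAAAAAAAAAAAAAAAAAAAAAAAAAAAAAAAAAAAAAAAAAAAAAAAAAAAAAAAAAAAAAAAAAAAAAAAAAAAAAAAAAAAAAAAAAAAAAAAAAAAAAAAAAAAAAAAAAAAAAAAAAAAAAAAAAAAAAAAAAAAAAAAAAAAAAAAAAAAAAAAAAAAAAAAAAAAAAAAAAAAAAAAAAAAAAAAAAAAAAAAAAAAAAAAAAAAAAAAAAAAAAAAAAAAAAAAAAAAAAAAAAAAAAAAAAAAAAAAAA=="/>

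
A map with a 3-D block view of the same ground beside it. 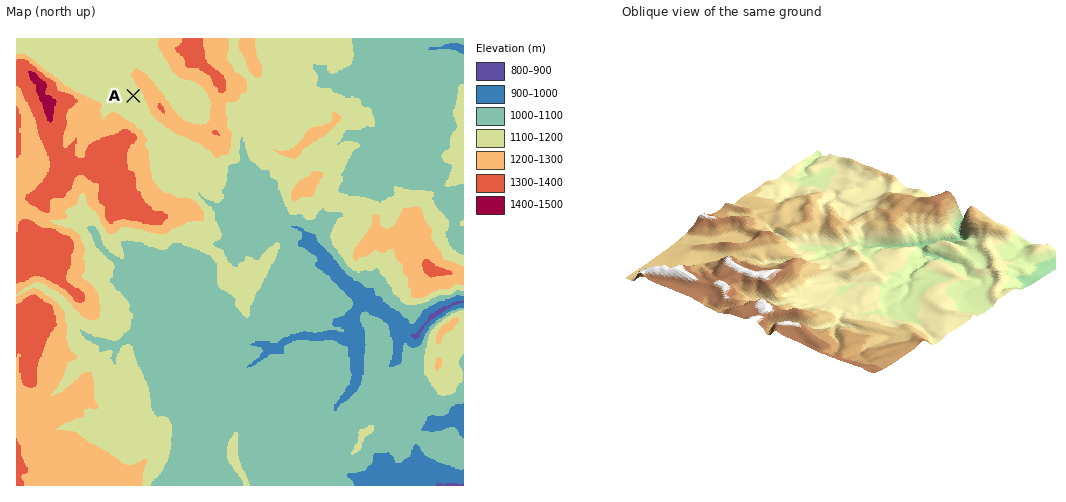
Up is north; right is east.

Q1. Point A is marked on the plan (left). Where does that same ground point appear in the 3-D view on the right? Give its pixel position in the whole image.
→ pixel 708 256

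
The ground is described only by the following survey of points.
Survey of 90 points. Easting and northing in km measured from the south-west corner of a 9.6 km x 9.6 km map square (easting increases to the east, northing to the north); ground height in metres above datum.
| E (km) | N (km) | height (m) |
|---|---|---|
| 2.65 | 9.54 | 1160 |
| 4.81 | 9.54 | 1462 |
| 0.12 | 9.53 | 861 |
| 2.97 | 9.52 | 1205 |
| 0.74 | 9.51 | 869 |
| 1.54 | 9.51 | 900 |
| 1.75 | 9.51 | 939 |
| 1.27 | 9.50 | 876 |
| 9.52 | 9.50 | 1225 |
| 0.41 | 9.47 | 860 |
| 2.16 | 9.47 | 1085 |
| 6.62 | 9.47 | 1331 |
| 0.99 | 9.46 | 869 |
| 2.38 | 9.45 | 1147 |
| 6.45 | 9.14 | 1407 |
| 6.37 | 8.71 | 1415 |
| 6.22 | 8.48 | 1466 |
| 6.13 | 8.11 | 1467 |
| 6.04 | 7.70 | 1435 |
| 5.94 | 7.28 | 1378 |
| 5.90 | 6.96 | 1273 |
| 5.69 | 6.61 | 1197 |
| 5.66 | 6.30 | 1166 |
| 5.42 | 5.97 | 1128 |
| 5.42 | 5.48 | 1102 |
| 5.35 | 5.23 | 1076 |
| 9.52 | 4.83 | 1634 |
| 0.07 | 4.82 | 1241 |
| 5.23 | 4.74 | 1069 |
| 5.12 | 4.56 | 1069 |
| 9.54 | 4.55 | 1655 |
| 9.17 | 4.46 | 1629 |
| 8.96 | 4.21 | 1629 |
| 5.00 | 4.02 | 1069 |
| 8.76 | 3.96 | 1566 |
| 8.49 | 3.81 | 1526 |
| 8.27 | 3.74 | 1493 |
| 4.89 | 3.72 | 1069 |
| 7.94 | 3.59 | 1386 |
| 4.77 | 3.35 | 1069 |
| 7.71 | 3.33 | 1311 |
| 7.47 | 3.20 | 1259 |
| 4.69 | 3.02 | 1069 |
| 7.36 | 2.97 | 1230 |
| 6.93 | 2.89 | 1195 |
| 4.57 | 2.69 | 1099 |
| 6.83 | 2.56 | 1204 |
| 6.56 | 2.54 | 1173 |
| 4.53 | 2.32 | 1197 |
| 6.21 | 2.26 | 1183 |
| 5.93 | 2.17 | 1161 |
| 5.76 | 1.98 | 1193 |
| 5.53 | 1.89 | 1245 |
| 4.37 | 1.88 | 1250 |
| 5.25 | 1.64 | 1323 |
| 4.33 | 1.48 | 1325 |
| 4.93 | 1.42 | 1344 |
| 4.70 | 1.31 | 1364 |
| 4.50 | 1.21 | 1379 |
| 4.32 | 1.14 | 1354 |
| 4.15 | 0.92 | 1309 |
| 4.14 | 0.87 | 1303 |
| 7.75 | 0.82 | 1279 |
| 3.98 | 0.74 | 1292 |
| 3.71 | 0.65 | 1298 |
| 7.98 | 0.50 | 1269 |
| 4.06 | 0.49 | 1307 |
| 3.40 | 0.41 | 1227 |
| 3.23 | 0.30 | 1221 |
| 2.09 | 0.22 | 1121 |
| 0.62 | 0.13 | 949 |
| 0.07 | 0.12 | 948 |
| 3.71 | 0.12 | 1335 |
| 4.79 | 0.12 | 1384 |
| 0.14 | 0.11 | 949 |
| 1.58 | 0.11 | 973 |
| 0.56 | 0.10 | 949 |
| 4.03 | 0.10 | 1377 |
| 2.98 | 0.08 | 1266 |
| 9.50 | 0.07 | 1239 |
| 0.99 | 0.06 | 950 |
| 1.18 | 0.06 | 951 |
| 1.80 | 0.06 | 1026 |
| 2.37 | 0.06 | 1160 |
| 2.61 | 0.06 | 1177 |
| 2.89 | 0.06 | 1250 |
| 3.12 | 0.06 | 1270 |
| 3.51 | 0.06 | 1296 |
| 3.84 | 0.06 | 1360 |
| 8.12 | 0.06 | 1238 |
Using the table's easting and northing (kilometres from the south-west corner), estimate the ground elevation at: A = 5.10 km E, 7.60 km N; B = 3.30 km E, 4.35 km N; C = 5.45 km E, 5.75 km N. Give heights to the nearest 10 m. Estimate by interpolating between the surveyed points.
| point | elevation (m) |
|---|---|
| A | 1280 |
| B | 1150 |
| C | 1120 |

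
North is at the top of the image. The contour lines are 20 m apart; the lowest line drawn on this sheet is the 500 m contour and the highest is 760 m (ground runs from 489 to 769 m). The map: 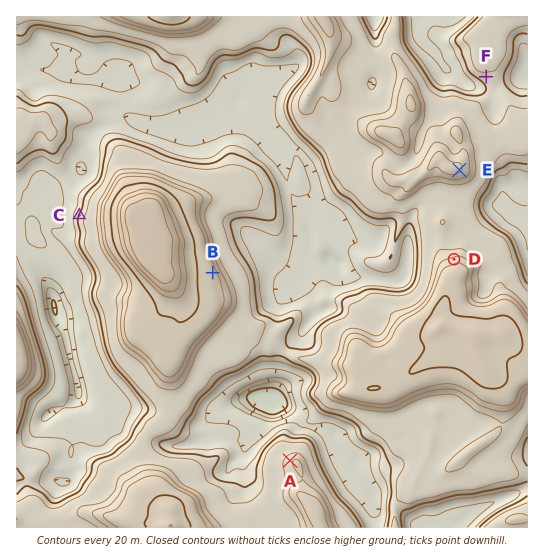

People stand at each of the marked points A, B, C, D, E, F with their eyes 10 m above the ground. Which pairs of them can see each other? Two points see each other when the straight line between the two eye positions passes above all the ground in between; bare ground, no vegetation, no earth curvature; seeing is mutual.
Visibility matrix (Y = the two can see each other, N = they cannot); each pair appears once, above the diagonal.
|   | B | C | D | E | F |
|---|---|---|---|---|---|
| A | Y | N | N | N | N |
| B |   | N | Y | Y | N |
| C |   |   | N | N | N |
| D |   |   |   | Y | N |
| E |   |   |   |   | Y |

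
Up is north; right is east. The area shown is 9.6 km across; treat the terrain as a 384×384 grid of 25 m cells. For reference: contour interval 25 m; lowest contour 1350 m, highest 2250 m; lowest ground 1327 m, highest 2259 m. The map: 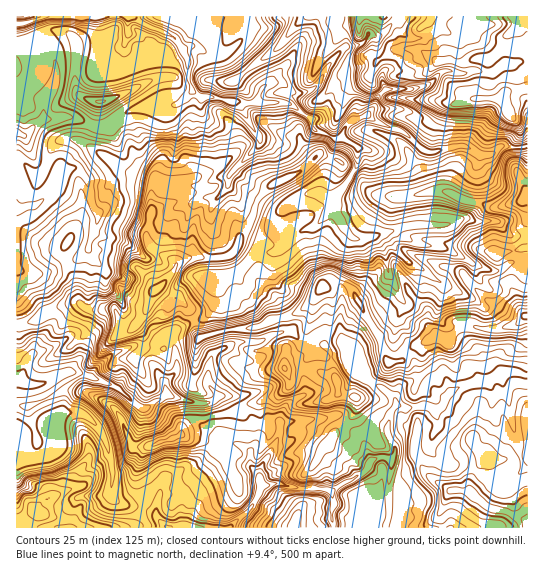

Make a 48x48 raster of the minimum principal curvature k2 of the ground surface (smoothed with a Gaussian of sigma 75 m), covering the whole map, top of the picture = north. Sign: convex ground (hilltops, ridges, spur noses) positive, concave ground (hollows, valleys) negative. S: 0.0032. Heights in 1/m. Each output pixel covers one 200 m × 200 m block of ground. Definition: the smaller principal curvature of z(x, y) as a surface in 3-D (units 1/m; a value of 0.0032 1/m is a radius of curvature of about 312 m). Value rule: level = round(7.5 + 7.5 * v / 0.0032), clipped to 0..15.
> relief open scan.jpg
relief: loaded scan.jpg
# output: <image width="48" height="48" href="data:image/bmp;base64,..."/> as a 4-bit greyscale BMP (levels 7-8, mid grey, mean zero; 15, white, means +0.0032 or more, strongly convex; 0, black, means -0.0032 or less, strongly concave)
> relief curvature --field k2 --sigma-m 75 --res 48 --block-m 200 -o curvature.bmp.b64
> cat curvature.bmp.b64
<image width="48" height="48" href="data:image/bmp;base64,Qk32BAAAAAAAAHYAAAAoAAAAMAAAADAAAAABAAQAAAAAAIAEAAATCwAAEwsAABAAAAAAAAAAAAAAABEREQAiIiIAMzMzAERERABVVVUAZmZmAHd3dwCIiIgAmZmZAKqqqgC7u7sAzMzMAN3d3QDu7u4A////AHVVZ3d3eIMzMyIFiIiHcHh3Z3Z4VmVEV1mXZ2VVVlSmZ3hgR3eHcHeIZnZnZneHaFl3ZGVUVnWHd3eXCHiYkFiIZnZVdndmaDWIdmU0d3V3d3eKA1AAAEmIZnVVl4dWZymXeIgzZmZnd3eIEyN2ZxBHZWWHdnVmZzM0ZmcxVkRUZ3d1FXV5d4YUg2d2VVZ3dmVDNXcCiGVFRXh1cndXd3hhIndmZmiHhnd2RHgEp5d3dWd1ZUd3iHdngWhXd4eHdnd3RoQGc3d5hnZnaEdmeHdoU2hldqh3ZmZ3V2Anc1Vpdmd3eFZ2Z2ZnRniEdndnV3dWUwJXgjaJd3eHZUVDITVWVGh1d2doWIh2REaJIANkADZ2hnR4h0eGczI1aHdnWHd3V4dxB4ICZkMzRXckZ3iWRHl3Roh3Z1VFZnEAZ5Q5lUd4ZEhlZ3VBNUZ3ZUVnd2dkMwF3WHNEZViHdohWd3NEhmZmaHdlVWWHY1ZHh0ZjdTmGZYhmdkVFqIZ1VVZ2ZmNWhhZQNmhTdSNXdWhmZ1ZGdmd1h2Zmd4RVRlKIQlZTmGMiI2hGdkZWdHeHl1VmVoZXdWJIiFQzV4d4hSJXZkZXdGaIZnd3dmeFdmY3Z2ZkMkVmaHdXZ0Z3ZVeFeIdWaFeGaHdoOIV2hlVEV2Z4d0eGZ1V0Z3RWeVd2eWZTd3dodWd2VmVnd0iGdlZ1VCV2ZmZmeGUXZ5lVZXd3ZmZYmFh3Y4Z1RHZWZWVVVmYjJIdzJFVndlZnqXZnRHVEWHVnd2ZmZnZEuVV3VVU0d2VWeWV2SEJYaCEzVleIdlZkYjaId2eUVmZVREVXVjd2QSeYZ1iIiFZlNIZnhmZ3R3Z3ZlVFZ3RFVoiXZ1h4iGRkaYdmdlZ3VndWd2RUNGd2VoiWRnZ4iHN2V2Z2dld3dGd2Rzd2ZDM0MjEBV2Znh4RXRpdnZ0iGdVeIZVdmiGZVQyV2VnZWd2RmVHd3Zkd2dkRndVd4iId2aHZ3eXdlZ2aGZHZnd3NYd3U0ViaYiHd3h2ZlWHiGWEZ3dIh3d3NXeIh1VzGXh3d4dmVUZ3d3ZUd3dIh3iHUHh3d3RpBmZlZnZ2VVpoVmZniHZWhnh3hgd2ZodbRFVWZWiHQ1pXR3ZniFdml3h3iGFVVXxWASRoMAAiMgAEWIiHZVhmdmZ2Z5E2djMAJ3dyGIdVdjNFNWdkNFZ1RWZlV1F3eiBiOXICeGZmVWc4dEMjRDVmZWdGiCeHdAJ4ABaHQ0VmVJsphXZnmFNWdVdIUSMiEJZXVQMiV4mHdHc4dVaXeHdVZ1MAAlNWVFd4RUF2WHeIh4dXd0Z1RFd3Z3CXmXU1RkF3SaAAAEmHhod3eFVlZlRXeWGXd2ZUZ5JXSXGHdwIjRWZneFZ2d3dmZlJURXd1JocWVoVXd4Z3d2d3d2Z3Z2aHeCVmZFd4Q3hiSoaHh3hnh3d3hmeHZ2SIhSZ3dkVnclZ0IEaHVndmZndld3iHaJKEAmiHeGVFdkZ1ZSJldlZ3ZnhwAAAAFGI0eHd3d3VlaHaEZ3g1Z2d3dldw=="/>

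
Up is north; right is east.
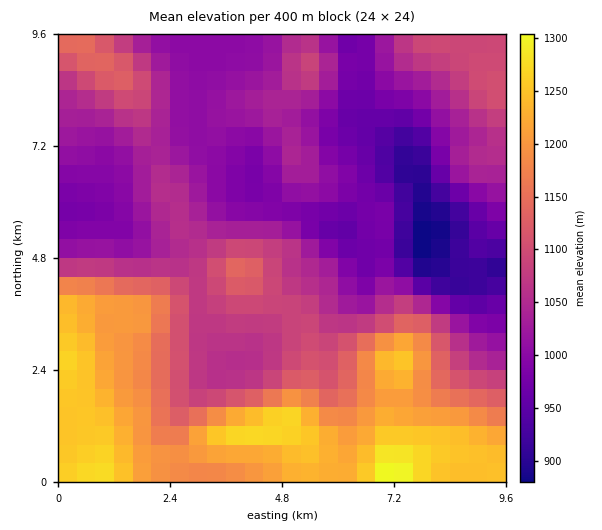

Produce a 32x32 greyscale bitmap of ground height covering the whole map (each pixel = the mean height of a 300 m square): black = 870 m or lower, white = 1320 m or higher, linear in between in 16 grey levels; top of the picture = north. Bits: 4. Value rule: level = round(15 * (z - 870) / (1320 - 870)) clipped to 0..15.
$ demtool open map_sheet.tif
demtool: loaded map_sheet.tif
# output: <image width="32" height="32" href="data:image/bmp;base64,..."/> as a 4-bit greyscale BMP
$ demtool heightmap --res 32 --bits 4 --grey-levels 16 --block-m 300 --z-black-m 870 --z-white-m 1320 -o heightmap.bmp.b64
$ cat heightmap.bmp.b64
<image width="32" height="32" href="data:image/bmp;base64,Qk12AgAAAAAAAHYAAAAoAAAAIAAAACAAAAABAAQAAAAAAAACAAATCwAAEwsAABAAAAAAAAAAAAAAABEREQAiIiIAMzMzAERERABVVVUAZmZmAHd3dwCIiIgAmZmZAKqqqgC7u7sAzMzMAN3d3QDu7u4A////AN3t3Lu6qru7zMzM7+7d3d3d3dy7u7u7vMzMzN7u3d3d3d3Lu7vMzMzd3Lze7d3dzN3dy7qrzd7u3cy7zd3dzMvd3cu5mavN3e3Lq8zMy7uq3dy7uYiJmqvMqaq7u7qqmd3cu6mHd3eJqpiau8upmYjdzLuph2Zmd4iImrzLqYd33cu7qYdmZmd4iIq93Kl2Zt3Lu6mHZmZneIeJvMyodlXcy7uph3d3d3h3eJq6mGVUzMu7uod3d3d3dmZ3iYZURMzLu7qHd3d3d3ZVVndkMzO7u6qph3eIh3dmVFZlMiIjmZmIiHd4mYd2ZlRFQhEREWZmZmZmeJmHdmVDRCERIiFVVVVWZneId3ZUM0MhASIiREREVmZmZmZlQzNDIQESM0RERFZmZVVVRDMzRCEBEjNEREVWZlVEREREM0QhESNERERFZmZURERFVERDIRI0RURERWZlVEREVVVEMiETRVVEREVmZVRERFZURDIRJFZmVVRVZlVUREVmVEMyESRWZlVVVmVVVURFZVQzMiI0VmZVVWZlVVVVVVVEMzMjRVZnZmZ3dlVVVWZVVDMzNEVmd2Z3iHZVVVVmZlQzNERVZ4hniJh2VVVVVWdlQ0RVVneIeJmYdVRFVVVndkNFZmd4iJmZh2VURERVZ3VDRWd3d4iZmHZVREREVWZlM0VniHd3"/>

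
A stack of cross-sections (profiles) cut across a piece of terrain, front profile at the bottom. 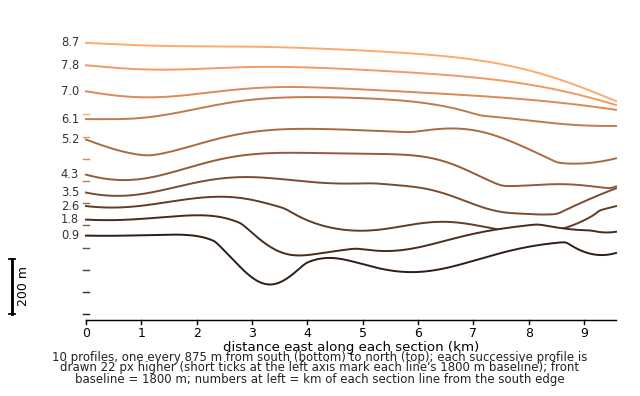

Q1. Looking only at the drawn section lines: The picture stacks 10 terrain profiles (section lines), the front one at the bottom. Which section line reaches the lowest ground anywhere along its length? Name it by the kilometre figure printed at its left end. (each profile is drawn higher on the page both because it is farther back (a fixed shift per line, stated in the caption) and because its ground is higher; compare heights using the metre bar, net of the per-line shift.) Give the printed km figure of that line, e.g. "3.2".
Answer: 8.7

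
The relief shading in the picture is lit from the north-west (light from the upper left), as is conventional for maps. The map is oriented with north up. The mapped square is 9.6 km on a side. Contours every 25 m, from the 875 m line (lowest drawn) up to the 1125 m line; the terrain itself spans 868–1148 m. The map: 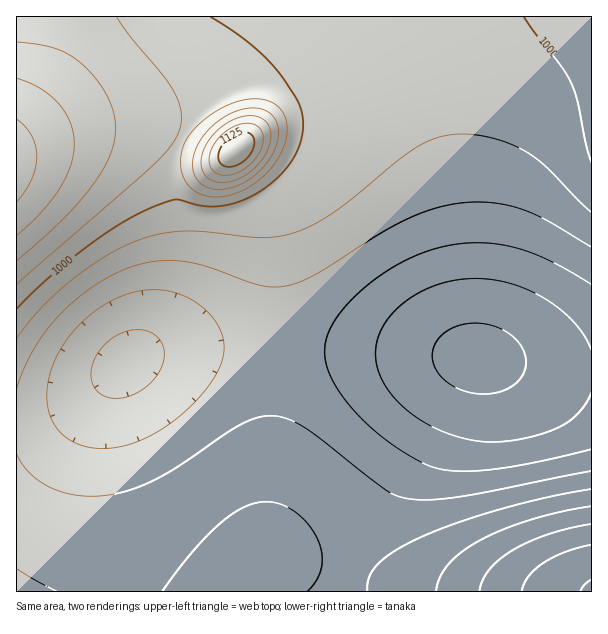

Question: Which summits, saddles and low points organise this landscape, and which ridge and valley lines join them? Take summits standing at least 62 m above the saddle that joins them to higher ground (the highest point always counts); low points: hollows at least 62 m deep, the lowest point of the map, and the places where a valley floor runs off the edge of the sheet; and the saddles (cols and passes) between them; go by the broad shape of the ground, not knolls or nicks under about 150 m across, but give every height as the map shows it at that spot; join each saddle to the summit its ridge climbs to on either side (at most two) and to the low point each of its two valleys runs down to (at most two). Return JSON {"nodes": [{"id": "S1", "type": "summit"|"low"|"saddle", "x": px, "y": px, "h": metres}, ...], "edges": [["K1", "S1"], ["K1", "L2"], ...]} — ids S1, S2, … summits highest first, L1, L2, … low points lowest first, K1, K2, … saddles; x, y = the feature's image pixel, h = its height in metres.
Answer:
{"nodes": [
{"id": "S1", "type": "summit", "x": 236, "y": 150, "h": 1148},
{"id": "S2", "type": "summit", "x": 17, "y": 162, "h": 1111},
{"id": "S3", "type": "summit", "x": 591, "y": 590, "h": 1077},
{"id": "L1", "type": "low", "x": 477, "y": 359, "h": 868},
{"id": "K1", "type": "saddle", "x": 182, "y": 135, "h": 1024},
{"id": "K2", "type": "saddle", "x": 275, "y": 348, "h": 936}],
"edges": [["K1", "S1"], ["K1", "S2"], ["K1", "L1"], ["K2", "S1"], ["K2", "S3"], ["K2", "L1"]]}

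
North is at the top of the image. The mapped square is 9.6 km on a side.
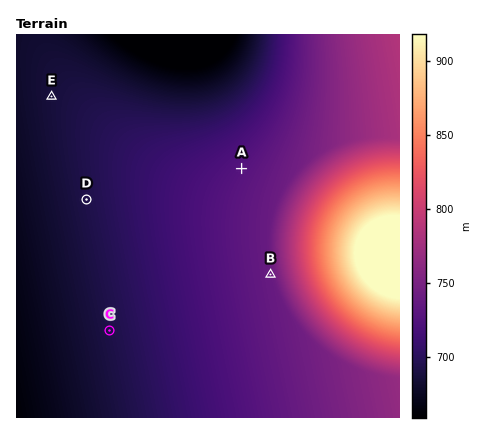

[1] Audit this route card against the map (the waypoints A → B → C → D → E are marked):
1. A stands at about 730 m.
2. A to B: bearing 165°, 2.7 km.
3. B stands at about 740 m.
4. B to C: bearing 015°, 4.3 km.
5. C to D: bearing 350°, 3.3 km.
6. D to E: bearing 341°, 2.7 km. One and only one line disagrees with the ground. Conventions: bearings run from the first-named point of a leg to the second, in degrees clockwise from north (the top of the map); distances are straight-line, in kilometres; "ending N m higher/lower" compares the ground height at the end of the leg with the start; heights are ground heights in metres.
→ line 4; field bearing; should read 251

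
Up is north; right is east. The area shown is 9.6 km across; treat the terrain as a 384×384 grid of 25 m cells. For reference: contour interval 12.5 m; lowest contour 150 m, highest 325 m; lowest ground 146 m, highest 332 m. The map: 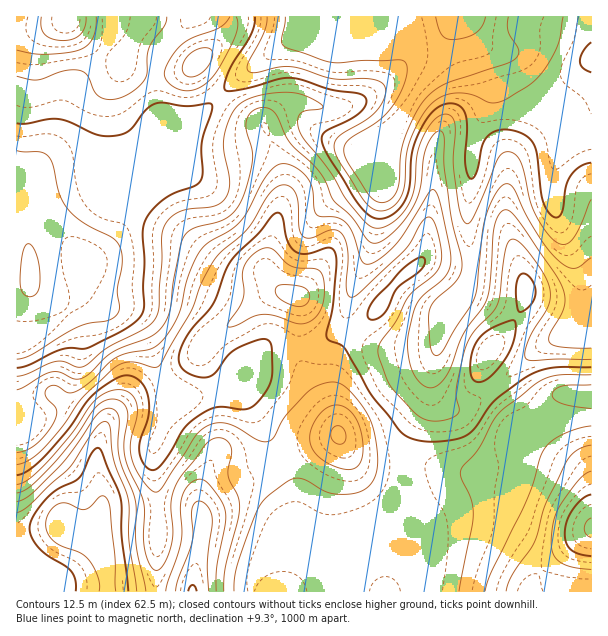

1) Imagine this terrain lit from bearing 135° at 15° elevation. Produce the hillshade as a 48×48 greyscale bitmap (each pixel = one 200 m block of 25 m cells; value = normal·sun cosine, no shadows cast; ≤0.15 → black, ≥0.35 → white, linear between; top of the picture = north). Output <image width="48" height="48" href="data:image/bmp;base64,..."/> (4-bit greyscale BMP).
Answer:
<image width="48" height="48" href="data:image/bmp;base64,Qk32BAAAAAAAAHYAAAAoAAAAMAAAADAAAAABAAQAAAAAAIAEAAATCwAAEwsAABAAAAAAAAAAAAAAABEREQAiIiIAMzMzAERERABVVVUAZmZmAHd3dwCIiIgAmZmZAKqqqgC7u7sAzMzMAN3d3QDu7u4A////AIiId3isuER63KiHiIiIiIiIh3ZmZniImYiIh3m8uERqzLmIiIiIiIiIh3dmZniJmoiZmIm8uENpzbmIiIiIiIiIiHd2ZmeJqoiJmYq8uFNZzcqYiIiIiIiIiHd3ZmZnmXeImIrNyWRYvMuYiIiIiIiIiHd3dmVWeGZoiInNyWVovMupiIiIiIiIiHd3d2VVZkRWh3nNyWVoq7upmImZmIiIiId3d2VUVSI1d3m8uGRXmaqqmYmZqZiIiIh3d3VURRATVnirp1RXiZmqmZmaqpiIiIiHh3ZVVRABRnm7l0NHmZmZmZmaqqmIiIiIiHZlVSEAJXrLl0NGipmIiImaq6mId3d4iHdmZjIAA2rcqFRFiZmIiIiau6mHd2Z3iIdmZlQQAFrduWVEaIiHd3eKqqmHdmVWiIdmZnZBACjeynZEVnd3d2Z5qpmHdmVFeIh3ZohkEAWsyoZVVnd3dmVomZmId3ZUV4iIiIiHQAN6uphmZ3dmd2ZnmYiId3dlRXiJmWZ3UQFYmpiIiId2d3Z4mZiIdmiHVFZ3iERWYwFGiYiZmYh3d3d4mZmYdVeahURFVSI1ZBA1d3iaqYiHd3d4mZmZdUWLuFQzRDIkZSAUVVZ5qpiHeIiImZmZhjNqu4ZURGVEVkISNDRYq7qYiJiImqqqlzJHq7mHZohlVmQyMyJGiaupiamImruqmEIlirupiJmXZnZUQzI0Z5qqmruYeby7qGMjaLy6mJmZh3d2VUNFVniZmry4Z6zMqYU0V6vKmImZiHd3ZVRFZmeIiazJZXvdypdUV5q6mIiZiId3ZlVVZmd3d4vKdVi97ahkVoqpiIiZiId2ZlVVVWZ4dnm7hUWL3cllVomYh4iZiIh2ZmVVVEV4hmerlkNYvMllVomYd4iZiIh3ZmZVVERoh1aLp0NGm7llV4mHZoiZmZmHZmZlVDNYmWV6p0M1i7hlZ5mHZoiZmZmYZmZmVDNXqoZol0EUi7hUaJmHZoiIiImYdlZmVDNGmpd4hzACe7hUaKmHZoiIiIiYhmZmZUNFiqmJmFEBarhUaaqHZoiIiIiIiHZmZlRFeaqqmXMBarlUaaqHZoiId4iIiId3d2VVaJmqmYUSarllaKqHZoiIeIiIiIh3d3Zmd4mqmIUiarl1aKqXZpmIiImZiIiHd3d3eIq6mIYRasp2aJqYdqmYiImZmIh3ZneIiZrNuYYQScp2Z4mYiKqZmZmZmYiHZmeJmarO7KgwJ7qGZ3iIiKqpmZmqqZmHZVZ4mpq83tphBIqHd3iIiJmZmJmqqpqpdkRniZiJrNyEEmiId4iIiJmZiImqqpq7p1RFd3dmeaynQ0Z3d4iIiJmZmIiaqYm8ynVEVmZlZ4qpdVZmd3d4iZqqqYiKqHaL3bhlVmZmZniah3ZmZmZ3iJqrupiJqWVYvduXZ3d3d3eJmHd3d3Zmd5mrzKh4qoVGi825iIiIiIiJmHd3eHd2Z4iJvLl3m6hlaLzLmIiIiIiJmIdneIh3d3d4rMp3m6l2Z5zLqYiIiIiJmYdmd4h3dw=="/>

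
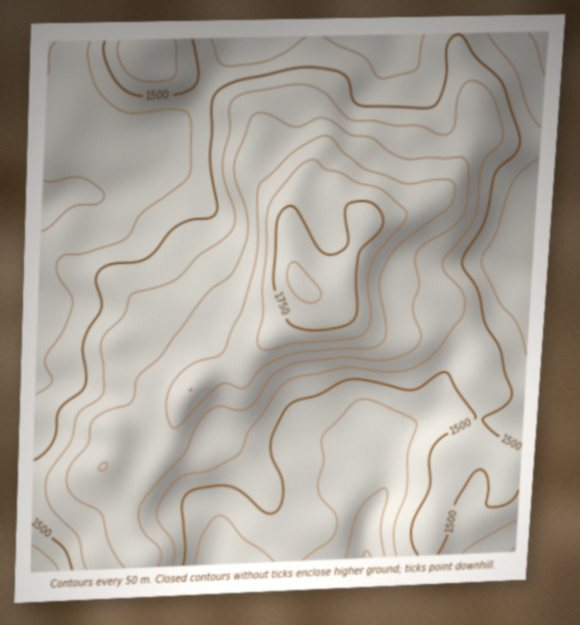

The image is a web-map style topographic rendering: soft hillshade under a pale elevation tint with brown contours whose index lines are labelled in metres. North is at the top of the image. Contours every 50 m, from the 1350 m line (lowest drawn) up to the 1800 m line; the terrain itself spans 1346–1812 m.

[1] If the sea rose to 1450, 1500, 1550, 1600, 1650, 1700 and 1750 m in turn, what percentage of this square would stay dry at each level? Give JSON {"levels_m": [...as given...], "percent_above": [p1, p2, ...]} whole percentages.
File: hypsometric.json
{"levels_m": [1450, 1500, 1550, 1600, 1650, 1700, 1750], "percent_above": [80, 58, 40, 26, 13, 7, 3]}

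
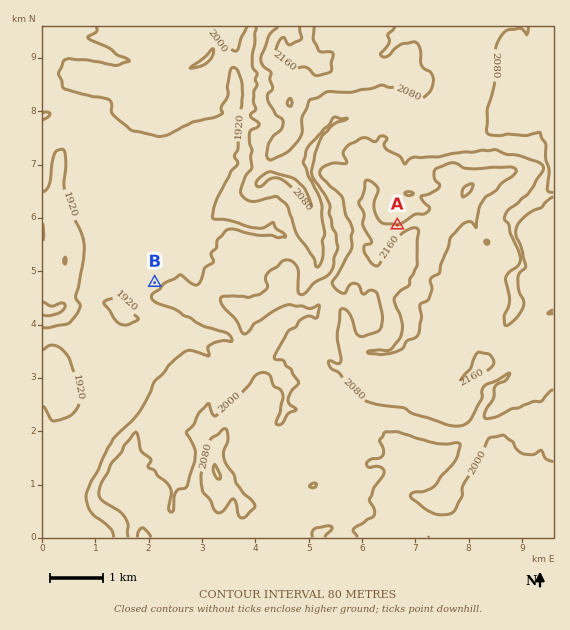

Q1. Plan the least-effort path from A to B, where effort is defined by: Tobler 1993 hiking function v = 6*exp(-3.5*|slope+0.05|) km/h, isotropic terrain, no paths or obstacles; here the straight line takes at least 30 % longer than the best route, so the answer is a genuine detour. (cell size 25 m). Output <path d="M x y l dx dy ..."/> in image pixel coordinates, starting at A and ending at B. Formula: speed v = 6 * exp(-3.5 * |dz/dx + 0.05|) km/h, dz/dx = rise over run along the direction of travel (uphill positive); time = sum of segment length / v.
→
<path d="M397 225l-2 3-2 3-9 9-11 5-6 0-3 2-1 1-3 5-25 26-10 5-4 0-5 3-11 10-2 2-15 0-11-6-18 0-16-8-15 0-11-5-2 0-16 8-3 0-11-5-30 0"/>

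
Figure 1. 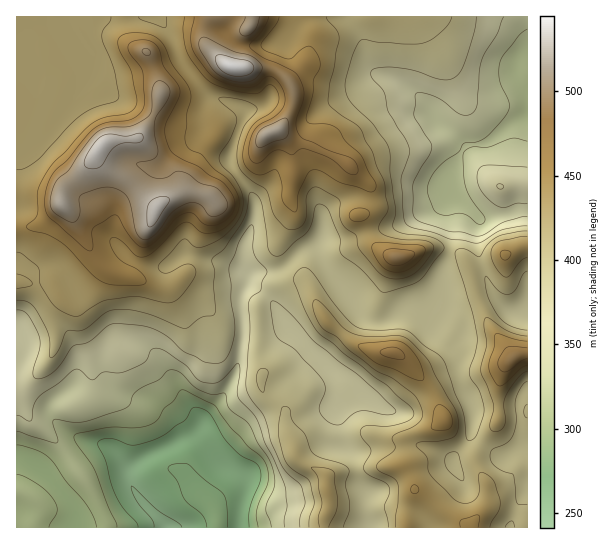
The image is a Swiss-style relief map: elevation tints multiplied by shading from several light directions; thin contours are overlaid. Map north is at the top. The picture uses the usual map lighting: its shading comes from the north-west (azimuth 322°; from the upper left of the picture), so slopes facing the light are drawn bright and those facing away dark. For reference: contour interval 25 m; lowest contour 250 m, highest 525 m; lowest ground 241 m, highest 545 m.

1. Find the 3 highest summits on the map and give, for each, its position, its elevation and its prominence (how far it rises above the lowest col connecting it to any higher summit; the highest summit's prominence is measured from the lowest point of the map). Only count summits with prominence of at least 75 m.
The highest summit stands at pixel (233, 67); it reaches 545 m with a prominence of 304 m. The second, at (101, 147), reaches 537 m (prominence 102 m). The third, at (513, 358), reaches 489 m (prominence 93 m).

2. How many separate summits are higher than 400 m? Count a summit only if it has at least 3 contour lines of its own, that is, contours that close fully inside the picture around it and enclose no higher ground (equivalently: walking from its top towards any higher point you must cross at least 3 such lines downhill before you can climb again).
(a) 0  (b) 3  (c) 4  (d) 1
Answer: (d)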